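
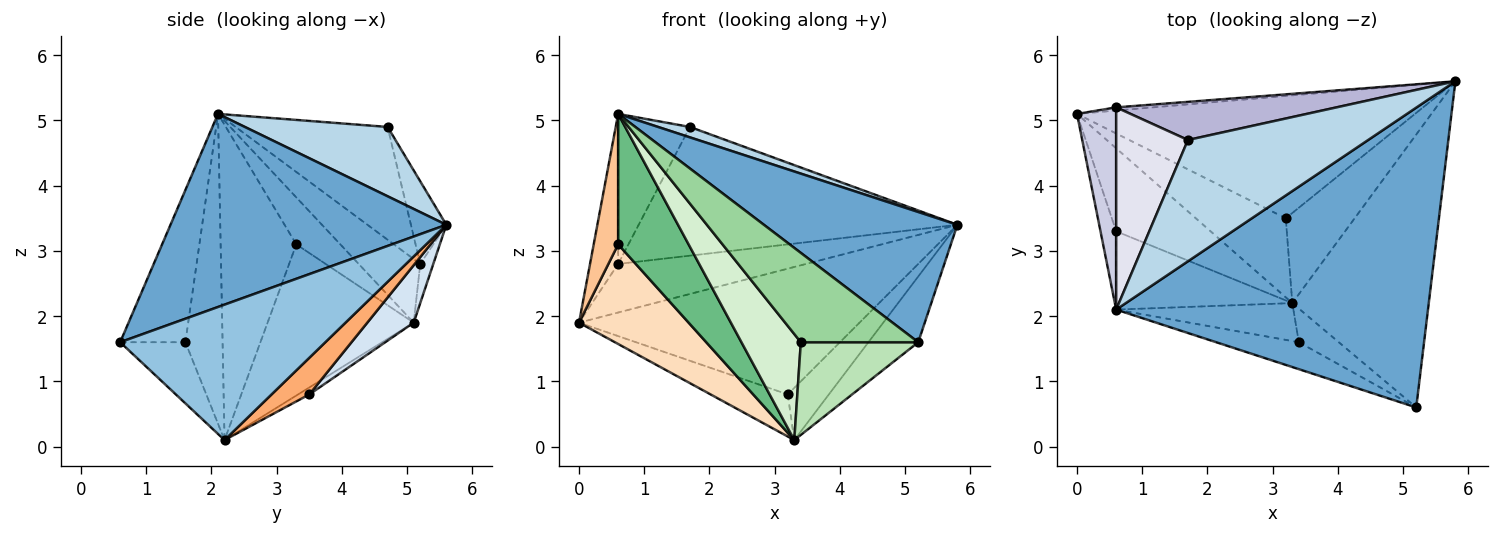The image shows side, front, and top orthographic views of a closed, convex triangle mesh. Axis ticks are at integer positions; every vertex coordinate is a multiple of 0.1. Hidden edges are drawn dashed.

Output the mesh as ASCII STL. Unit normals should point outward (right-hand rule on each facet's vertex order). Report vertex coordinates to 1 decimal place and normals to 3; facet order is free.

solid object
 facet normal 0.494 -0.346 0.798
  outer loop
   vertex 0.6 2.1 5.1
   vertex 5.2 0.6 1.6
   vertex 5.8 5.6 3.4
  endloop
 endfacet
 facet normal 0.694 0.169 -0.700
  outer loop
   vertex 3.3 2.2 0.1
   vertex 5.8 5.6 3.4
   vertex 5.2 0.6 1.6
  endloop
 endfacet
 facet normal 0.358 -0.080 0.930
  outer loop
   vertex 1.7 4.7 4.9
   vertex 0.6 2.1 5.1
   vertex 5.8 5.6 3.4
  endloop
 endfacet
 facet normal 0.118 0.712 -0.693
  outer loop
   vertex 3.2 3.5 0.8
   vertex 0.0 5.1 1.9
   vertex 5.8 5.6 3.4
  endloop
 endfacet
 facet normal -0.068 0.469 -0.881
  outer loop
   vertex 3.2 3.5 0.8
   vertex 3.3 2.2 0.1
   vertex 0.0 5.1 1.9
  endloop
 endfacet
 facet normal 0.418 0.455 -0.786
  outer loop
   vertex 3.2 3.5 0.8
   vertex 5.8 5.6 3.4
   vertex 3.3 2.2 0.1
  endloop
 endfacet
 facet normal -0.839 -0.466 -0.280
  outer loop
   vertex 0.6 3.3 3.1
   vertex 0.6 2.1 5.1
   vertex 0.0 5.1 1.9
  endloop
 endfacet
 facet normal -0.716 -0.537 -0.447
  outer loop
   vertex 0.6 3.3 3.1
   vertex 0.0 5.1 1.9
   vertex 3.3 2.2 0.1
  endloop
 endfacet
 facet normal -0.677 -0.631 -0.378
  outer loop
   vertex 0.6 3.3 3.1
   vertex 3.3 2.2 0.1
   vertex 0.6 2.1 5.1
  endloop
 endfacet
 facet normal -0.470 -0.845 -0.255
  outer loop
   vertex 3.4 1.6 1.6
   vertex 5.2 0.6 1.6
   vertex 0.6 2.1 5.1
  endloop
 endfacet
 facet normal -0.463 -0.833 -0.302
  outer loop
   vertex 3.4 1.6 1.6
   vertex 3.3 2.2 0.1
   vertex 5.2 0.6 1.6
  endloop
 endfacet
 facet normal -0.508 -0.811 -0.291
  outer loop
   vertex 3.4 1.6 1.6
   vertex 0.6 2.1 5.1
   vertex 3.3 2.2 0.1
  endloop
 endfacet
 facet normal -0.069 0.996 -0.065
  outer loop
   vertex 0.6 5.2 2.8
   vertex 5.8 5.6 3.4
   vertex 0.0 5.1 1.9
  endloop
 endfacet
 facet normal -0.106 0.953 0.282
  outer loop
   vertex 0.6 5.2 2.8
   vertex 1.7 4.7 4.9
   vertex 5.8 5.6 3.4
  endloop
 endfacet
 facet normal -0.794 0.363 0.489
  outer loop
   vertex 0.6 5.2 2.8
   vertex 0.0 5.1 1.9
   vertex 0.6 2.1 5.1
  endloop
 endfacet
 facet normal -0.784 0.370 0.499
  outer loop
   vertex 0.6 5.2 2.8
   vertex 0.6 2.1 5.1
   vertex 1.7 4.7 4.9
  endloop
 endfacet
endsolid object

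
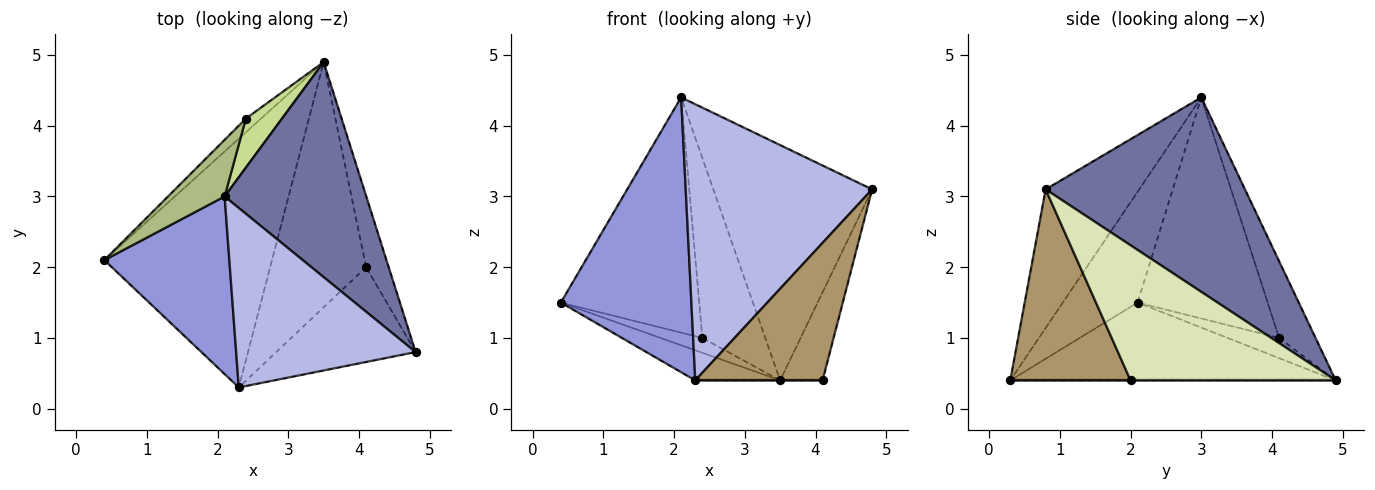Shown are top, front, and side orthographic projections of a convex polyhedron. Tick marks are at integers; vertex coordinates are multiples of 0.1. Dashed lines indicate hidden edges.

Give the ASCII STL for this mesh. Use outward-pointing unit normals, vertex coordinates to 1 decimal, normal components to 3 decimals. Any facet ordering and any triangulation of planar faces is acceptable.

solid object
 facet normal 0.680 0.541 0.495
  outer loop
   vertex 2.1 3.0 4.4
   vertex 4.8 0.8 3.1
   vertex 3.5 4.9 0.4
  endloop
 endfacet
 facet normal -0.419 0.109 -0.902
  outer loop
   vertex 2.3 0.3 0.4
   vertex 0.4 2.1 1.5
   vertex 3.5 4.9 0.4
  endloop
 endfacet
 facet normal -0.434 -0.757 0.489
  outer loop
   vertex 2.3 0.3 0.4
   vertex 2.1 3.0 4.4
   vertex 0.4 2.1 1.5
  endloop
 endfacet
 facet normal -0.388 -0.773 0.502
  outer loop
   vertex 2.3 0.3 0.4
   vertex 4.8 0.8 3.1
   vertex 2.1 3.0 4.4
  endloop
 endfacet
 facet normal -0.671 0.545 -0.503
  outer loop
   vertex 2.4 4.1 1.0
   vertex 3.5 4.9 0.4
   vertex 0.4 2.1 1.5
  endloop
 endfacet
 facet normal -0.675 0.718 0.173
  outer loop
   vertex 2.4 4.1 1.0
   vertex 0.4 2.1 1.5
   vertex 2.1 3.0 4.4
  endloop
 endfacet
 facet normal -0.487 0.842 0.230
  outer loop
   vertex 2.4 4.1 1.0
   vertex 2.1 3.0 4.4
   vertex 3.5 4.9 0.4
  endloop
 endfacet
 facet normal 0.966 0.200 -0.162
  outer loop
   vertex 4.1 2.0 0.4
   vertex 3.5 4.9 0.4
   vertex 4.8 0.8 3.1
  endloop
 endfacet
 facet normal 0.614 -0.650 -0.448
  outer loop
   vertex 4.1 2.0 0.4
   vertex 4.8 0.8 3.1
   vertex 2.3 0.3 0.4
  endloop
 endfacet
 facet normal 0.000 0.000 -1.000
  outer loop
   vertex 4.1 2.0 0.4
   vertex 2.3 0.3 0.4
   vertex 3.5 4.9 0.4
  endloop
 endfacet
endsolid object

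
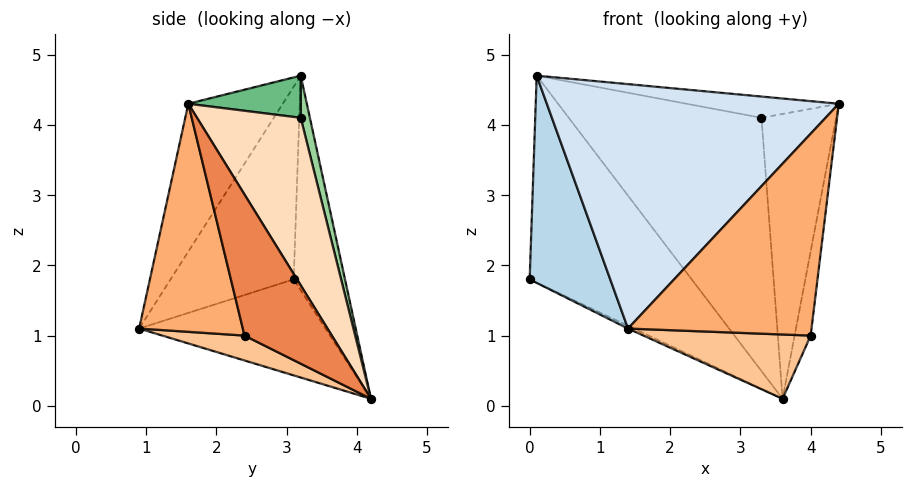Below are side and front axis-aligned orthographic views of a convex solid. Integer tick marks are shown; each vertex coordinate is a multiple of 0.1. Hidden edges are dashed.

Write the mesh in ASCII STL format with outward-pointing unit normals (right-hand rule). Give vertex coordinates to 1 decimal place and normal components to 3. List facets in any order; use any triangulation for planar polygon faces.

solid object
 facet normal -0.430 0.013 -0.903
  outer loop
   vertex 1.4 0.9 1.1
   vertex 0.0 3.1 1.8
   vertex 3.6 4.2 0.1
  endloop
 endfacet
 facet normal -0.302 0.953 -0.022
  outer loop
   vertex 0.1 3.2 4.7
   vertex 3.6 4.2 0.1
   vertex 0.0 3.1 1.8
  endloop
 endfacet
 facet normal -0.836 -0.547 0.048
  outer loop
   vertex 0.1 3.2 4.7
   vertex 0.0 3.1 1.8
   vertex 1.4 0.9 1.1
  endloop
 endfacet
 facet normal -0.276 -0.852 0.445
  outer loop
   vertex 0.1 3.2 4.7
   vertex 1.4 0.9 1.1
   vertex 4.4 1.6 4.3
  endloop
 endfacet
 facet normal 0.981 0.180 -0.075
  outer loop
   vertex 4.0 2.4 1.0
   vertex 3.6 4.2 0.1
   vertex 4.4 1.6 4.3
  endloop
 endfacet
 facet normal 0.475 -0.840 -0.261
  outer loop
   vertex 4.0 2.4 1.0
   vertex 4.4 1.6 4.3
   vertex 1.4 0.9 1.1
  endloop
 endfacet
 facet normal 0.198 -0.403 -0.894
  outer loop
   vertex 4.0 2.4 1.0
   vertex 1.4 0.9 1.1
   vertex 3.6 4.2 0.1
  endloop
 endfacet
 facet normal 0.795 0.572 0.203
  outer loop
   vertex 3.3 3.2 4.1
   vertex 4.4 1.6 4.3
   vertex 3.6 4.2 0.1
  endloop
 endfacet
 facet normal 0.179 0.242 0.954
  outer loop
   vertex 3.3 3.2 4.1
   vertex 0.1 3.2 4.7
   vertex 4.4 1.6 4.3
  endloop
 endfacet
 facet normal 0.046 0.968 0.246
  outer loop
   vertex 3.3 3.2 4.1
   vertex 3.6 4.2 0.1
   vertex 0.1 3.2 4.7
  endloop
 endfacet
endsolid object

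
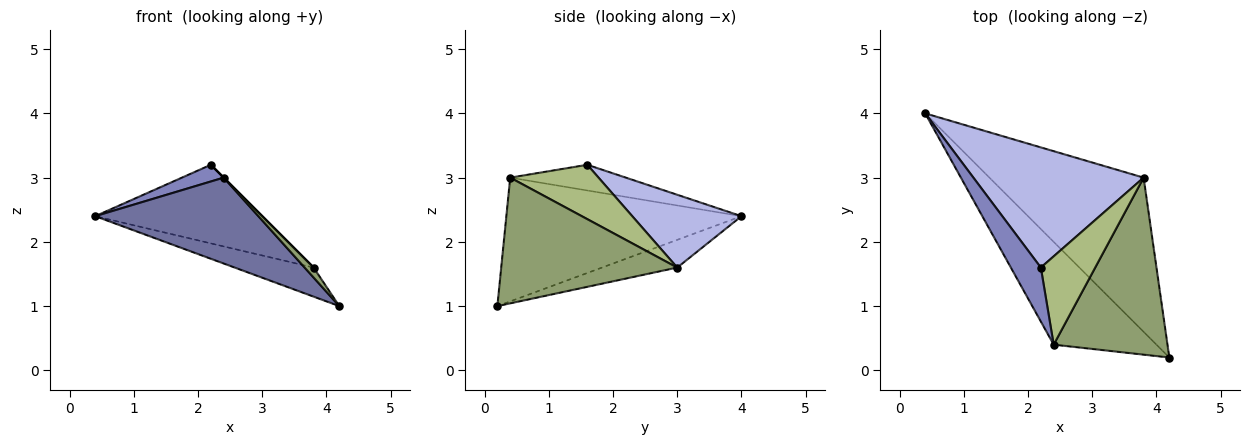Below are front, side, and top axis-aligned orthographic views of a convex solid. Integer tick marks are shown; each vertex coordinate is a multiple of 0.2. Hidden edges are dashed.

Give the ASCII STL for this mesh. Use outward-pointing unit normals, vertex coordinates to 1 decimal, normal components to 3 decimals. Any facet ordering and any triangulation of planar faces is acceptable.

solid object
 facet normal -0.679 -0.471 -0.564
  outer loop
   vertex 2.4 0.4 3.0
   vertex 0.4 4.0 2.4
   vertex 4.2 0.2 1.0
  endloop
 endfacet
 facet normal -0.634 -0.229 0.739
  outer loop
   vertex 2.4 0.4 3.0
   vertex 2.2 1.6 3.2
   vertex 0.4 4.0 2.4
  endloop
 endfacet
 facet normal -0.174 0.183 -0.968
  outer loop
   vertex 3.8 3.0 1.6
   vertex 4.2 0.2 1.0
   vertex 0.4 4.0 2.4
  endloop
 endfacet
 facet normal 0.337 0.515 0.788
  outer loop
   vertex 3.8 3.0 1.6
   vertex 0.4 4.0 2.4
   vertex 2.2 1.6 3.2
  endloop
 endfacet
 facet normal 0.741 -0.038 0.671
  outer loop
   vertex 3.8 3.0 1.6
   vertex 2.4 0.4 3.0
   vertex 4.2 0.2 1.0
  endloop
 endfacet
 facet normal 0.707 0.000 0.707
  outer loop
   vertex 3.8 3.0 1.6
   vertex 2.2 1.6 3.2
   vertex 2.4 0.4 3.0
  endloop
 endfacet
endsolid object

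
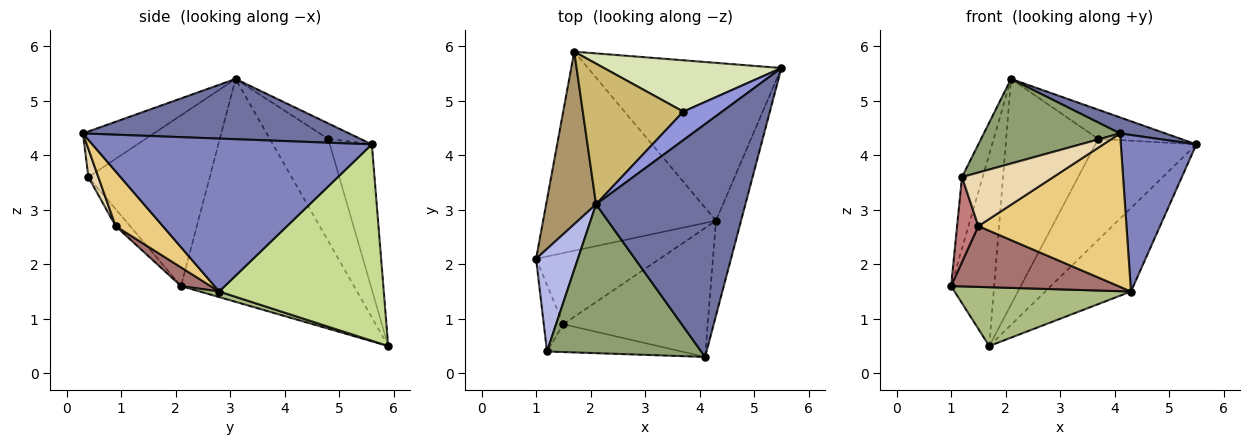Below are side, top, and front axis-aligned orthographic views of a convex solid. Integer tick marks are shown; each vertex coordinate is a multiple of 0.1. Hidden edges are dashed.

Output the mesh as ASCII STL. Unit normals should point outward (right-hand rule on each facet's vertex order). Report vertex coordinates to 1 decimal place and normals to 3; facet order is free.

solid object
 facet normal 0.373 -0.064 0.925
  outer loop
   vertex 2.1 3.1 5.4
   vertex 4.1 0.3 4.4
   vertex 5.5 5.6 4.2
  endloop
 endfacet
 facet normal 0.953 -0.258 -0.156
  outer loop
   vertex 4.3 2.8 1.5
   vertex 5.5 5.6 4.2
   vertex 4.1 0.3 4.4
  endloop
 endfacet
 facet normal -0.269 0.689 0.674
  outer loop
   vertex 3.7 4.8 4.3
   vertex 2.1 3.1 5.4
   vertex 5.5 5.6 4.2
  endloop
 endfacet
 facet normal -0.958 0.163 0.234
  outer loop
   vertex 1.2 0.4 3.6
   vertex 2.1 3.1 5.4
   vertex 1.0 2.1 1.6
  endloop
 endfacet
 facet normal -0.249 -0.478 0.842
  outer loop
   vertex 1.2 0.4 3.6
   vertex 4.1 0.3 4.4
   vertex 2.1 3.1 5.4
  endloop
 endfacet
 facet normal 0.031 -0.283 -0.959
  outer loop
   vertex 1.7 5.9 0.5
   vertex 4.3 2.8 1.5
   vertex 1.0 2.1 1.6
  endloop
 endfacet
 facet normal 0.668 0.348 -0.658
  outer loop
   vertex 1.7 5.9 0.5
   vertex 5.5 5.6 4.2
   vertex 4.3 2.8 1.5
  endloop
 endfacet
 facet normal -0.348 0.836 0.425
  outer loop
   vertex 1.7 5.9 0.5
   vertex 3.7 4.8 4.3
   vertex 5.5 5.6 4.2
  endloop
 endfacet
 facet normal -0.948 0.236 0.212
  outer loop
   vertex 1.7 5.9 0.5
   vertex 1.0 2.1 1.6
   vertex 2.1 3.1 5.4
  endloop
 endfacet
 facet normal -0.474 0.747 0.466
  outer loop
   vertex 1.7 5.9 0.5
   vertex 2.1 3.1 5.4
   vertex 3.7 4.8 4.3
  endloop
 endfacet
 facet normal 0.237 -0.744 -0.625
  outer loop
   vertex 1.5 0.9 2.7
   vertex 4.3 2.8 1.5
   vertex 4.1 0.3 4.4
  endloop
 endfacet
 facet normal 0.096 -0.883 -0.459
  outer loop
   vertex 1.5 0.9 2.7
   vertex 4.1 0.3 4.4
   vertex 1.2 0.4 3.6
  endloop
 endfacet
 facet normal 0.114 -0.645 -0.756
  outer loop
   vertex 1.5 0.9 2.7
   vertex 1.0 2.1 1.6
   vertex 4.3 2.8 1.5
  endloop
 endfacet
 facet normal -0.472 -0.694 -0.543
  outer loop
   vertex 1.5 0.9 2.7
   vertex 1.2 0.4 3.6
   vertex 1.0 2.1 1.6
  endloop
 endfacet
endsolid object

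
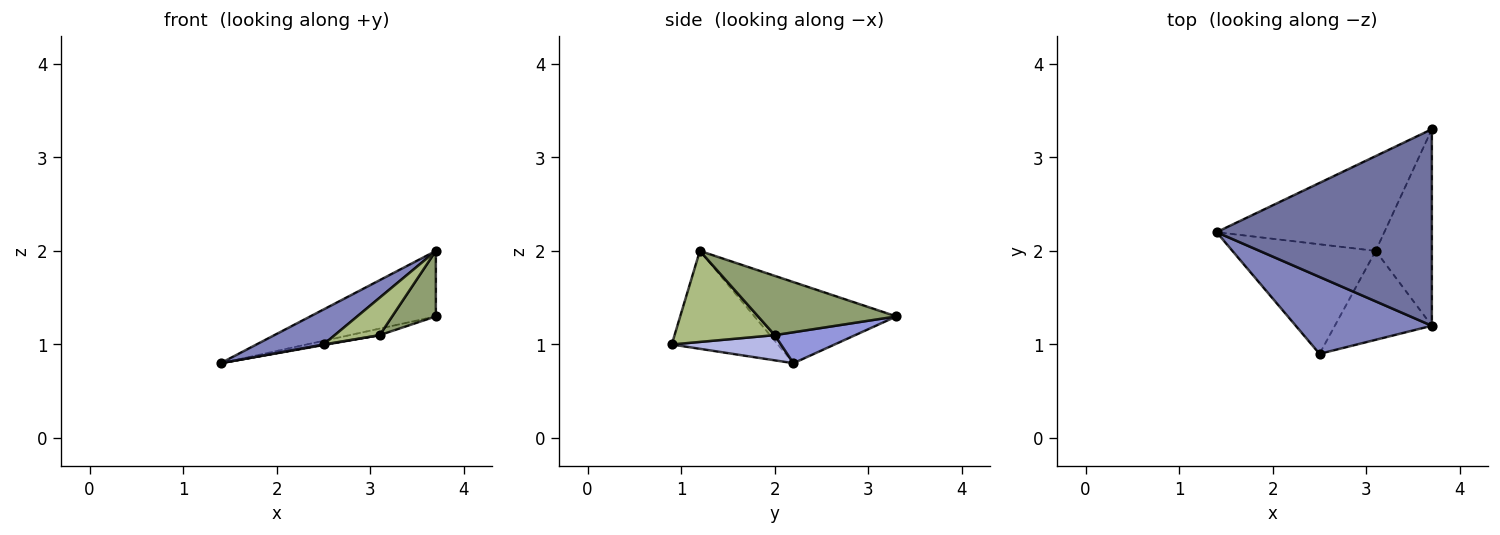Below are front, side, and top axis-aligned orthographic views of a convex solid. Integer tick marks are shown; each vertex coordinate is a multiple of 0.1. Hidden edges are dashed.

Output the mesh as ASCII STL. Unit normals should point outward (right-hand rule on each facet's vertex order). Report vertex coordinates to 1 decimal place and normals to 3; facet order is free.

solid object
 facet normal -0.337 0.298 0.893
  outer loop
   vertex 3.7 3.3 1.3
   vertex 1.4 2.2 0.8
   vertex 3.7 1.2 2.0
  endloop
 endfacet
 facet normal -0.548 -0.346 0.761
  outer loop
   vertex 2.5 0.9 1.0
   vertex 3.7 1.2 2.0
   vertex 1.4 2.2 0.8
  endloop
 endfacet
 facet normal 0.181 0.067 -0.981
  outer loop
   vertex 3.1 2.0 1.1
   vertex 1.4 2.2 0.8
   vertex 3.7 3.3 1.3
  endloop
 endfacet
 facet normal 0.173 -0.005 -0.985
  outer loop
   vertex 3.1 2.0 1.1
   vertex 2.5 0.9 1.0
   vertex 1.4 2.2 0.8
  endloop
 endfacet
 facet normal 0.708 -0.223 -0.670
  outer loop
   vertex 3.1 2.0 1.1
   vertex 3.7 3.3 1.3
   vertex 3.7 1.2 2.0
  endloop
 endfacet
 facet normal 0.654 -0.293 -0.697
  outer loop
   vertex 3.1 2.0 1.1
   vertex 3.7 1.2 2.0
   vertex 2.5 0.9 1.0
  endloop
 endfacet
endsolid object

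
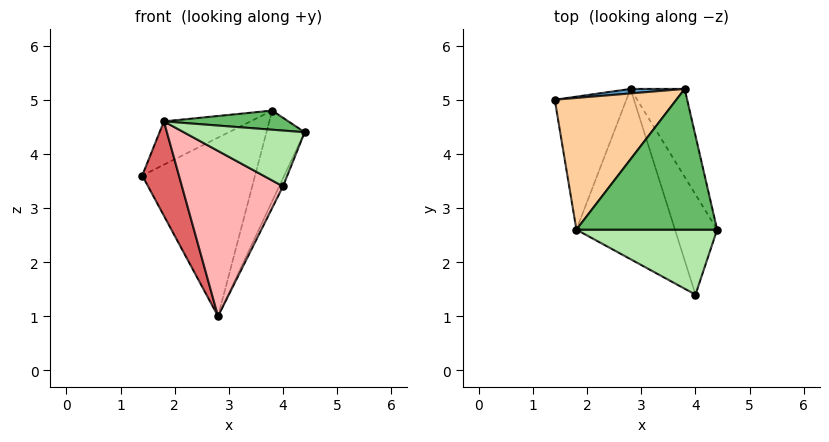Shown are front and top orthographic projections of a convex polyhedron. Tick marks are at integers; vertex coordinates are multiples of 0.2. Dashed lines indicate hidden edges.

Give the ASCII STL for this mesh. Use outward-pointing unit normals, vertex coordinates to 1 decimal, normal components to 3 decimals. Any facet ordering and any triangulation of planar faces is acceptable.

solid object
 facet normal -0.095 0.995 0.025
  outer loop
   vertex 2.8 5.2 1.0
   vertex 1.4 5.0 3.6
   vertex 3.8 5.2 4.8
  endloop
 endfacet
 facet normal 0.935 0.254 -0.246
  outer loop
   vertex 2.8 5.2 1.0
   vertex 3.8 5.2 4.8
   vertex 4.4 2.6 4.4
  endloop
 endfacet
 facet normal 0.914 0.033 -0.405
  outer loop
   vertex 4.0 1.4 3.4
   vertex 2.8 5.2 1.0
   vertex 4.4 2.6 4.4
  endloop
 endfacet
 facet normal -0.448 0.279 0.849
  outer loop
   vertex 1.8 2.6 4.6
   vertex 3.8 5.2 4.8
   vertex 1.4 5.0 3.6
  endloop
 endfacet
 facet normal 0.076 -0.134 0.988
  outer loop
   vertex 1.8 2.6 4.6
   vertex 4.4 2.6 4.4
   vertex 3.8 5.2 4.8
  endloop
 endfacet
 facet normal 0.058 -0.650 0.757
  outer loop
   vertex 1.8 2.6 4.6
   vertex 4.0 1.4 3.4
   vertex 4.4 2.6 4.4
  endloop
 endfacet
 facet normal -0.820 -0.331 -0.467
  outer loop
   vertex 1.8 2.6 4.6
   vertex 1.4 5.0 3.6
   vertex 2.8 5.2 1.0
  endloop
 endfacet
 facet normal -0.611 -0.552 -0.568
  outer loop
   vertex 1.8 2.6 4.6
   vertex 2.8 5.2 1.0
   vertex 4.0 1.4 3.4
  endloop
 endfacet
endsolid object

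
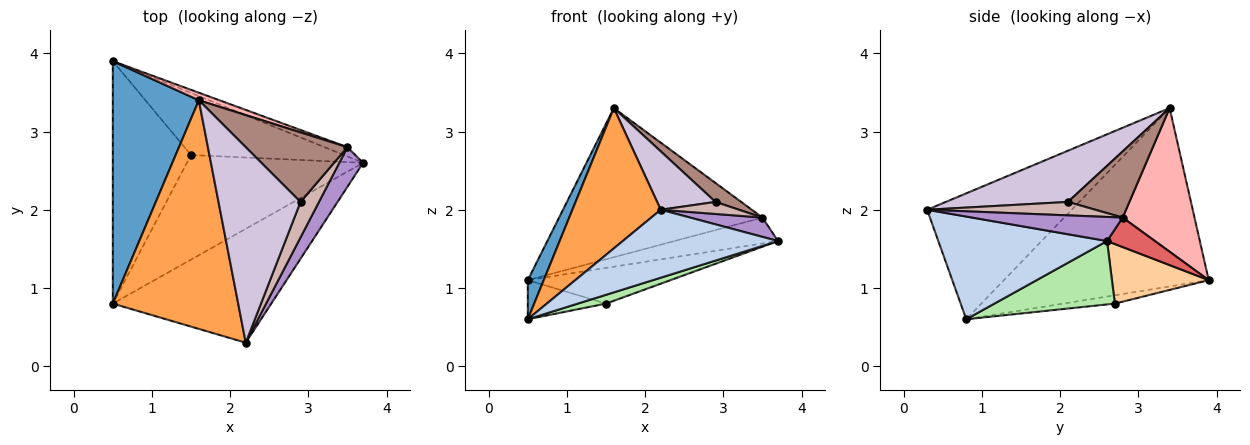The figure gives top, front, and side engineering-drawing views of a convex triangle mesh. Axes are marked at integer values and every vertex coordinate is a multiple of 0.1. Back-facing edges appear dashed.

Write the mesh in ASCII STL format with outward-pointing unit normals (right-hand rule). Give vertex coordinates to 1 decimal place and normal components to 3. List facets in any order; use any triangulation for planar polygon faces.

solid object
 facet normal -0.899 -0.070 0.433
  outer loop
   vertex 1.6 3.4 3.3
   vertex 0.5 3.9 1.1
   vertex 0.5 0.8 0.6
  endloop
 endfacet
 facet normal 0.486 -0.448 -0.750
  outer loop
   vertex 2.2 0.3 2.0
   vertex 0.5 0.8 0.6
   vertex 3.7 2.6 1.6
  endloop
 endfacet
 facet normal -0.650 -0.397 0.648
  outer loop
   vertex 2.2 0.3 2.0
   vertex 1.6 3.4 3.3
   vertex 0.5 0.8 0.6
  endloop
 endfacet
 facet normal 0.320 0.472 -0.821
  outer loop
   vertex 1.5 2.7 0.8
   vertex 0.5 3.9 1.1
   vertex 3.7 2.6 1.6
  endloop
 endfacet
 facet normal -0.105 0.158 -0.982
  outer loop
   vertex 1.5 2.7 0.8
   vertex 0.5 0.8 0.6
   vertex 0.5 3.9 1.1
  endloop
 endfacet
 facet normal 0.338 -0.079 -0.938
  outer loop
   vertex 1.5 2.7 0.8
   vertex 3.7 2.6 1.6
   vertex 0.5 0.8 0.6
  endloop
 endfacet
 facet normal 0.399 0.863 -0.309
  outer loop
   vertex 3.5 2.8 1.9
   vertex 3.7 2.6 1.6
   vertex 0.5 3.9 1.1
  endloop
 endfacet
 facet normal 0.333 0.942 0.048
  outer loop
   vertex 3.5 2.8 1.9
   vertex 0.5 3.9 1.1
   vertex 1.6 3.4 3.3
  endloop
 endfacet
 facet normal 0.673 -0.324 0.665
  outer loop
   vertex 3.5 2.8 1.9
   vertex 2.2 0.3 2.0
   vertex 3.7 2.6 1.6
  endloop
 endfacet
 facet normal 0.514 -0.245 0.822
  outer loop
   vertex 2.9 2.1 2.1
   vertex 1.6 3.4 3.3
   vertex 2.2 0.3 2.0
  endloop
 endfacet
 facet normal 0.532 -0.222 0.817
  outer loop
   vertex 2.9 2.1 2.1
   vertex 3.5 2.8 1.9
   vertex 1.6 3.4 3.3
  endloop
 endfacet
 facet normal 0.568 -0.264 0.779
  outer loop
   vertex 2.9 2.1 2.1
   vertex 2.2 0.3 2.0
   vertex 3.5 2.8 1.9
  endloop
 endfacet
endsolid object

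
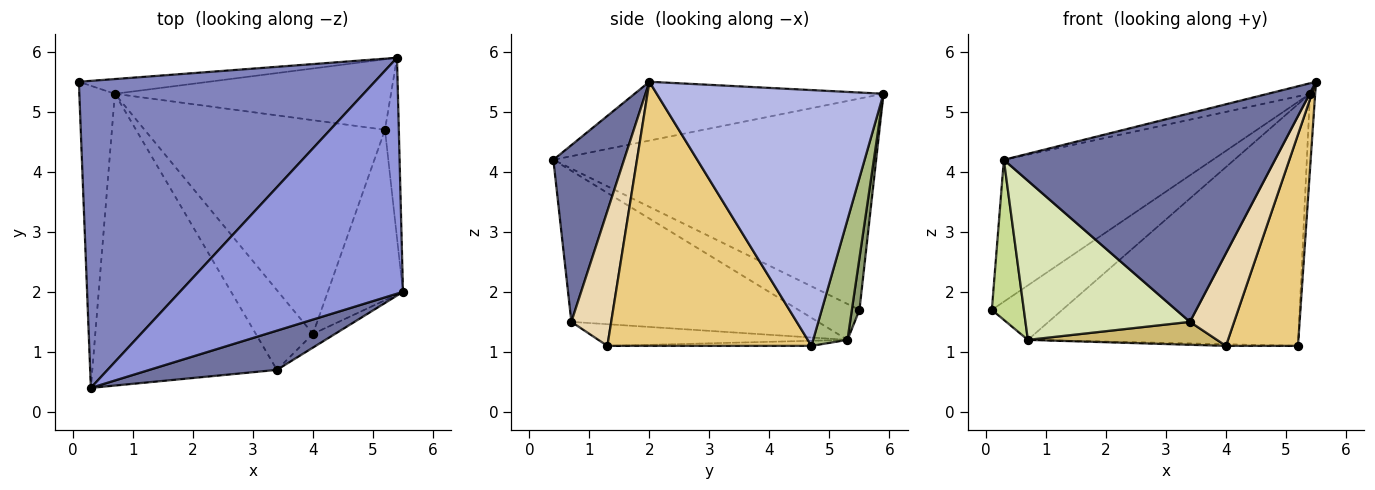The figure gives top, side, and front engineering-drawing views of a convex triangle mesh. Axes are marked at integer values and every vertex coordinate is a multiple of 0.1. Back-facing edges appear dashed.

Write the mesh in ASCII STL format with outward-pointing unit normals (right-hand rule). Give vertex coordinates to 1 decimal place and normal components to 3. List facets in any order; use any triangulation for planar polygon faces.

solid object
 facet normal 0.248 -0.952 0.179
  outer loop
   vertex 3.4 0.7 1.5
   vertex 5.5 2.0 5.5
   vertex 0.3 0.4 4.2
  endloop
 endfacet
 facet normal -0.544 0.352 0.762
  outer loop
   vertex 5.4 5.9 5.3
   vertex 0.1 5.5 1.7
   vertex 0.3 0.4 4.2
  endloop
 endfacet
 facet normal -0.255 0.043 0.966
  outer loop
   vertex 5.4 5.9 5.3
   vertex 0.3 0.4 4.2
   vertex 5.5 2.0 5.5
  endloop
 endfacet
 facet normal 0.998 0.023 -0.054
  outer loop
   vertex 5.4 5.9 5.3
   vertex 5.5 2.0 5.5
   vertex 5.2 4.7 1.1
  endloop
 endfacet
 facet normal 0.104 0.960 -0.259
  outer loop
   vertex 0.7 5.3 1.2
   vertex 0.1 5.5 1.7
   vertex 5.4 5.9 5.3
  endloop
 endfacet
 facet normal 0.121 0.953 -0.278
  outer loop
   vertex 0.7 5.3 1.2
   vertex 5.4 5.9 5.3
   vertex 5.2 4.7 1.1
  endloop
 endfacet
 facet normal -0.666 -0.349 -0.659
  outer loop
   vertex 0.7 5.3 1.2
   vertex 0.3 0.4 4.2
   vertex 0.1 5.5 1.7
  endloop
 endfacet
 facet normal -0.583 -0.389 -0.713
  outer loop
   vertex 0.7 5.3 1.2
   vertex 3.4 0.7 1.5
   vertex 0.3 0.4 4.2
  endloop
 endfacet
 facet normal -0.021 0.007 -1.000
  outer loop
   vertex 4.0 1.3 1.1
   vertex 0.7 5.3 1.2
   vertex 5.2 4.7 1.1
  endloop
 endfacet
 facet normal -0.342 -0.260 -0.903
  outer loop
   vertex 4.0 1.3 1.1
   vertex 3.4 0.7 1.5
   vertex 0.7 5.3 1.2
  endloop
 endfacet
 facet normal 0.911 -0.321 -0.259
  outer loop
   vertex 4.0 1.3 1.1
   vertex 5.2 4.7 1.1
   vertex 5.5 2.0 5.5
  endloop
 endfacet
 facet normal 0.665 -0.738 -0.109
  outer loop
   vertex 4.0 1.3 1.1
   vertex 5.5 2.0 5.5
   vertex 3.4 0.7 1.5
  endloop
 endfacet
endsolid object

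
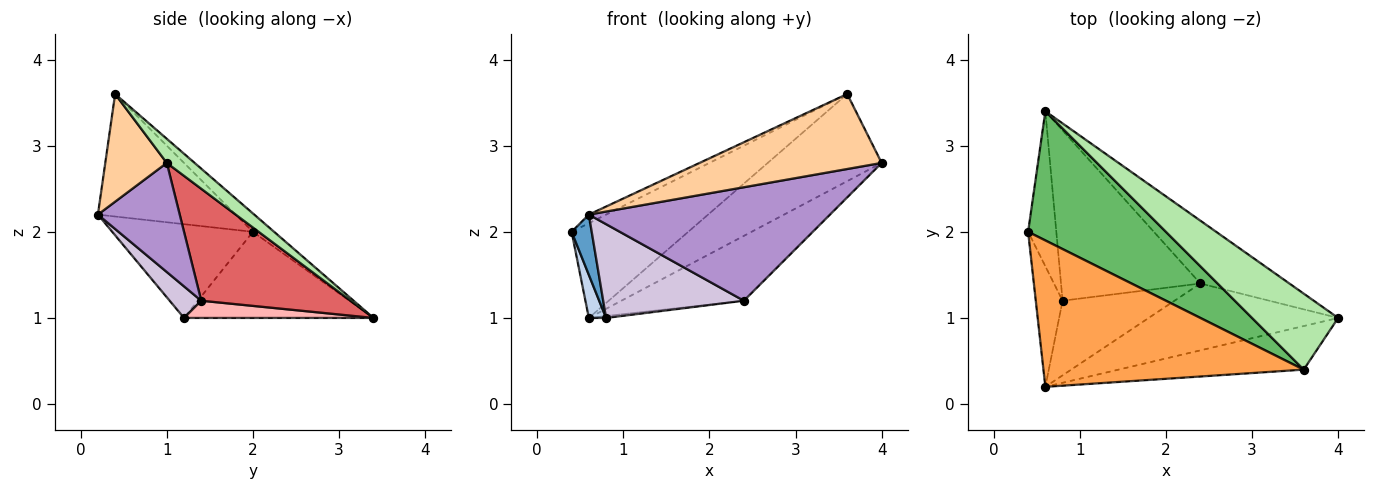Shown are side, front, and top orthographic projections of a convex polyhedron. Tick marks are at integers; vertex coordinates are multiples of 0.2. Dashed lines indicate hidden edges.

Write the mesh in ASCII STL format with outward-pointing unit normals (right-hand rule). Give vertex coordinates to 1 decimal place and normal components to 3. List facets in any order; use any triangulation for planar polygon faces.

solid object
 facet normal -0.953 -0.136 -0.272
  outer loop
   vertex 0.8 1.2 1.0
   vertex 0.6 0.2 2.2
   vertex 0.4 2.0 2.0
  endloop
 endfacet
 facet normal -0.947 -0.086 -0.310
  outer loop
   vertex 0.6 3.4 1.0
   vertex 0.8 1.2 1.0
   vertex 0.4 2.0 2.0
  endloop
 endfacet
 facet normal -0.425 0.053 0.904
  outer loop
   vertex 3.6 0.4 3.6
   vertex 0.4 2.0 2.0
   vertex 0.6 0.2 2.2
  endloop
 endfacet
 facet normal 0.280 -0.830 -0.482
  outer loop
   vertex 3.6 0.4 3.6
   vertex 0.6 0.2 2.2
   vertex 4.0 1.0 2.8
  endloop
 endfacet
 facet normal -0.107 0.588 0.802
  outer loop
   vertex 3.6 0.4 3.6
   vertex 0.6 3.4 1.0
   vertex 0.4 2.0 2.0
  endloop
 endfacet
 facet normal 0.181 0.741 0.646
  outer loop
   vertex 3.6 0.4 3.6
   vertex 4.0 1.0 2.8
   vertex 0.6 3.4 1.0
  endloop
 endfacet
 facet normal 0.659 0.540 -0.524
  outer loop
   vertex 2.4 1.4 1.2
   vertex 0.6 3.4 1.0
   vertex 4.0 1.0 2.8
  endloop
 endfacet
 facet normal 0.123 0.011 -0.992
  outer loop
   vertex 2.4 1.4 1.2
   vertex 0.8 1.2 1.0
   vertex 0.6 3.4 1.0
  endloop
 endfacet
 facet normal 0.281 -0.827 -0.487
  outer loop
   vertex 2.4 1.4 1.2
   vertex 4.0 1.0 2.8
   vertex 0.6 0.2 2.2
  endloop
 endfacet
 facet normal 0.173 -0.771 -0.613
  outer loop
   vertex 2.4 1.4 1.2
   vertex 0.6 0.2 2.2
   vertex 0.8 1.2 1.0
  endloop
 endfacet
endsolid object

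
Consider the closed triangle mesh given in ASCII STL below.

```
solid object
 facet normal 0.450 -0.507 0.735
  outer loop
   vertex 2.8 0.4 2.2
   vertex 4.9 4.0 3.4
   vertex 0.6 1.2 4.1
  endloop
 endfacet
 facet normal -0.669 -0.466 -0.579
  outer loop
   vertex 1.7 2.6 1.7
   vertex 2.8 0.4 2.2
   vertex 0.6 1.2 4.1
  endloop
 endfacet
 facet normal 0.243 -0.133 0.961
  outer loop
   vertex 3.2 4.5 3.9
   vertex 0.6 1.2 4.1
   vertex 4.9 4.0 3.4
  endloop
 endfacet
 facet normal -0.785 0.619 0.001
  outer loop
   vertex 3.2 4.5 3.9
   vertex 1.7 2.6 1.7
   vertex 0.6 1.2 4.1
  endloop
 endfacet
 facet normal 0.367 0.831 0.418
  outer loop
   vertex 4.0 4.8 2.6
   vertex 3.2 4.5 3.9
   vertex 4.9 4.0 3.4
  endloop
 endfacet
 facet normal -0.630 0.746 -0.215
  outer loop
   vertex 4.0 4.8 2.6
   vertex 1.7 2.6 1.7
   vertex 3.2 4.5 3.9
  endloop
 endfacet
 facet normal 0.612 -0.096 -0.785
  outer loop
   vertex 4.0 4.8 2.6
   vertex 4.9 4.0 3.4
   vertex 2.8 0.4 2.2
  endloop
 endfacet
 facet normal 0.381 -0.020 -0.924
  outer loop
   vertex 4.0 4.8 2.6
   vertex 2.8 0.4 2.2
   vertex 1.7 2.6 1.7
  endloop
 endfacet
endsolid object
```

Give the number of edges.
12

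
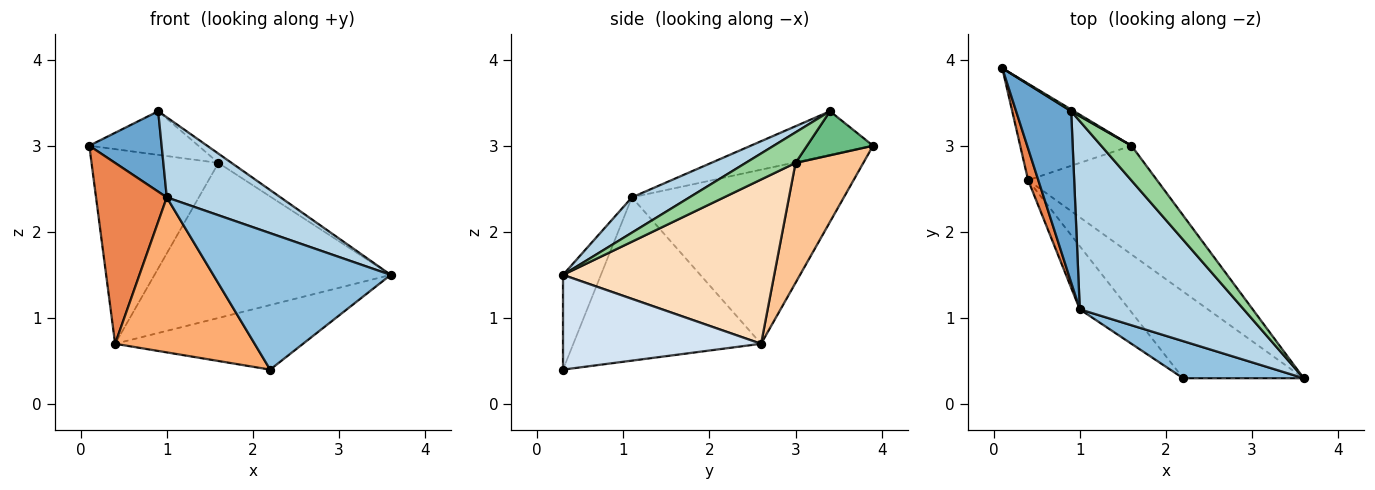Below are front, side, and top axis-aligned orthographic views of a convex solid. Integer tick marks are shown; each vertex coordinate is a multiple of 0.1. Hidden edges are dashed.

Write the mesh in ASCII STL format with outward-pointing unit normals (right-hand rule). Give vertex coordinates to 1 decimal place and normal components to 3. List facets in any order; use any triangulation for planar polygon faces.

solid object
 facet normal -0.583 -0.345 0.735
  outer loop
   vertex 1.0 1.1 2.4
   vertex 0.9 3.4 3.4
   vertex 0.1 3.9 3.0
  endloop
 endfacet
 facet normal -0.202 -0.945 0.257
  outer loop
   vertex 1.0 1.1 2.4
   vertex 2.2 0.3 0.4
   vertex 3.6 0.3 1.5
  endloop
 endfacet
 facet normal 0.194 -0.384 0.903
  outer loop
   vertex 1.0 1.1 2.4
   vertex 3.6 0.3 1.5
   vertex 0.9 3.4 3.4
  endloop
 endfacet
 facet normal 0.533 0.506 -0.678
  outer loop
   vertex 0.4 2.6 0.7
   vertex 3.6 0.3 1.5
   vertex 2.2 0.3 0.4
  endloop
 endfacet
 facet normal -0.947 -0.316 0.055
  outer loop
   vertex 0.4 2.6 0.7
   vertex 1.0 1.1 2.4
   vertex 0.1 3.9 3.0
  endloop
 endfacet
 facet normal -0.780 -0.580 -0.236
  outer loop
   vertex 0.4 2.6 0.7
   vertex 2.2 0.3 0.4
   vertex 1.0 1.1 2.4
  endloop
 endfacet
 facet normal 0.432 0.808 -0.401
  outer loop
   vertex 1.6 3.0 2.8
   vertex 0.4 2.6 0.7
   vertex 0.1 3.9 3.0
  endloop
 endfacet
 facet normal 0.591 0.661 -0.463
  outer loop
   vertex 1.6 3.0 2.8
   vertex 3.6 0.3 1.5
   vertex 0.4 2.6 0.7
  endloop
 endfacet
 facet normal 0.518 0.855 0.034
  outer loop
   vertex 1.6 3.0 2.8
   vertex 0.1 3.9 3.0
   vertex 0.9 3.4 3.4
  endloop
 endfacet
 facet normal 0.698 0.184 0.692
  outer loop
   vertex 1.6 3.0 2.8
   vertex 0.9 3.4 3.4
   vertex 3.6 0.3 1.5
  endloop
 endfacet
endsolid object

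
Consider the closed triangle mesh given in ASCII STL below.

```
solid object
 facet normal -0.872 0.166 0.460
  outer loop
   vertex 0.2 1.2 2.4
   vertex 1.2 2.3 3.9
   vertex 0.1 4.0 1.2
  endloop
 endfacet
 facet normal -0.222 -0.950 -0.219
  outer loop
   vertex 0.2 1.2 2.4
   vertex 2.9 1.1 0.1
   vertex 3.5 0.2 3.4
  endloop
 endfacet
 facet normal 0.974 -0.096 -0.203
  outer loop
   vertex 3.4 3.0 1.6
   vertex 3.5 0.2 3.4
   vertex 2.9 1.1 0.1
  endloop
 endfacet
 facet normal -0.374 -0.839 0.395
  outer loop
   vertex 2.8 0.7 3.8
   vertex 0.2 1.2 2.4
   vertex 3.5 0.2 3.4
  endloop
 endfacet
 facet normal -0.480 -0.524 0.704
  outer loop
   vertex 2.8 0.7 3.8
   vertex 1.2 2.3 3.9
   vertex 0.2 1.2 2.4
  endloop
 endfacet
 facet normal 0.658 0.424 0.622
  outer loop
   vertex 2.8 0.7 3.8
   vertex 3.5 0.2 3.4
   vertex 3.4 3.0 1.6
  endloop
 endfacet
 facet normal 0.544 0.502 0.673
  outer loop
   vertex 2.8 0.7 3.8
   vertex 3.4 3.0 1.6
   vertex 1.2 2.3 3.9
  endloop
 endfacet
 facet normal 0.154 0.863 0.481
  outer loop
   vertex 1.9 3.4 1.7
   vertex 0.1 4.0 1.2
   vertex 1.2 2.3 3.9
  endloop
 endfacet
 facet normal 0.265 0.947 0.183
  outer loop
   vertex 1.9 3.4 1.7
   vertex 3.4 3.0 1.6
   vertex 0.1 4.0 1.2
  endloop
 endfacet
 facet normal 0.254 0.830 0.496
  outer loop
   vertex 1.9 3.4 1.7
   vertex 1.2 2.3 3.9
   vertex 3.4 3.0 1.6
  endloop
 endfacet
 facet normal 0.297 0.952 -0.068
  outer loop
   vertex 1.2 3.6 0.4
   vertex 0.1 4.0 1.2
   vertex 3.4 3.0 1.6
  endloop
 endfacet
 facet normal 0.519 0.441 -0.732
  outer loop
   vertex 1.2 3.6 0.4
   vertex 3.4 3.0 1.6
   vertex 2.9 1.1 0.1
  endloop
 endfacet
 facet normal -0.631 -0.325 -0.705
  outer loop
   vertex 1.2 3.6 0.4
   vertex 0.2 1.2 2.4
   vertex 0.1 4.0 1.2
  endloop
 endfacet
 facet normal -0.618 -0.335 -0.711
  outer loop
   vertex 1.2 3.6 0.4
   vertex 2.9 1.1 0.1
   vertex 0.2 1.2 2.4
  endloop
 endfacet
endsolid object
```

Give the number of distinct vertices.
9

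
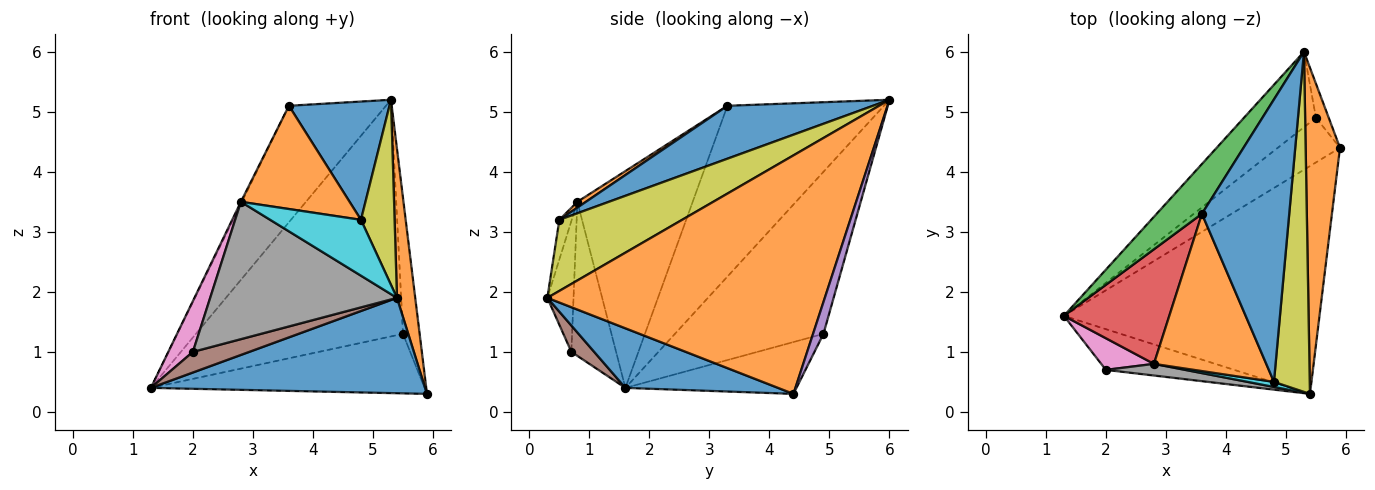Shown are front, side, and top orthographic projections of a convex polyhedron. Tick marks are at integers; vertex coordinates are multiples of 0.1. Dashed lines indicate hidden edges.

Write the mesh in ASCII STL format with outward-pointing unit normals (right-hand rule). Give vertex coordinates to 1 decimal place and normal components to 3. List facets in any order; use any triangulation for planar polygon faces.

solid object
 facet normal 0.210 -0.378 -0.902
  outer loop
   vertex 5.4 0.3 1.9
   vertex 1.3 1.6 0.4
   vertex 5.9 4.4 0.3
  endloop
 endfacet
 facet normal 0.988 -0.065 0.142
  outer loop
   vertex 5.3 6.0 5.2
   vertex 5.4 0.3 1.9
   vertex 5.9 4.4 0.3
  endloop
 endfacet
 facet normal -0.447 0.716 -0.537
  outer loop
   vertex 5.5 4.9 1.3
   vertex 5.9 4.4 0.3
   vertex 1.3 1.6 0.4
  endloop
 endfacet
 facet normal -0.564 0.787 -0.251
  outer loop
   vertex 5.5 4.9 1.3
   vertex 1.3 1.6 0.4
   vertex 5.3 6.0 5.2
  endloop
 endfacet
 facet normal 0.518 0.830 -0.207
  outer loop
   vertex 5.5 4.9 1.3
   vertex 5.3 6.0 5.2
   vertex 5.9 4.4 0.3
  endloop
 endfacet
 facet normal 0.180 -0.445 -0.877
  outer loop
   vertex 2.0 0.7 1.0
   vertex 1.3 1.6 0.4
   vertex 5.4 0.3 1.9
  endloop
 endfacet
 facet normal -0.839 -0.461 0.287
  outer loop
   vertex 2.0 0.7 1.0
   vertex 2.8 0.8 3.5
   vertex 1.3 1.6 0.4
  endloop
 endfacet
 facet normal -0.138 -0.987 0.084
  outer loop
   vertex 2.0 0.7 1.0
   vertex 5.4 0.3 1.9
   vertex 2.8 0.8 3.5
  endloop
 endfacet
 facet normal 0.867 -0.238 0.437
  outer loop
   vertex 4.8 0.5 3.2
   vertex 5.4 0.3 1.9
   vertex 5.3 6.0 5.2
  endloop
 endfacet
 facet normal -0.135 -0.987 0.090
  outer loop
   vertex 4.8 0.5 3.2
   vertex 2.8 0.8 3.5
   vertex 5.4 0.3 1.9
  endloop
 endfacet
 facet normal 0.488 -0.337 0.805
  outer loop
   vertex 3.6 3.3 5.1
   vertex 4.8 0.5 3.2
   vertex 5.3 6.0 5.2
  endloop
 endfacet
 facet normal 0.043 -0.548 0.835
  outer loop
   vertex 3.6 3.3 5.1
   vertex 2.8 0.8 3.5
   vertex 4.8 0.5 3.2
  endloop
 endfacet
 facet normal -0.829 0.514 0.220
  outer loop
   vertex 3.6 3.3 5.1
   vertex 5.3 6.0 5.2
   vertex 1.3 1.6 0.4
  endloop
 endfacet
 facet normal -0.899 0.008 0.437
  outer loop
   vertex 3.6 3.3 5.1
   vertex 1.3 1.6 0.4
   vertex 2.8 0.8 3.5
  endloop
 endfacet
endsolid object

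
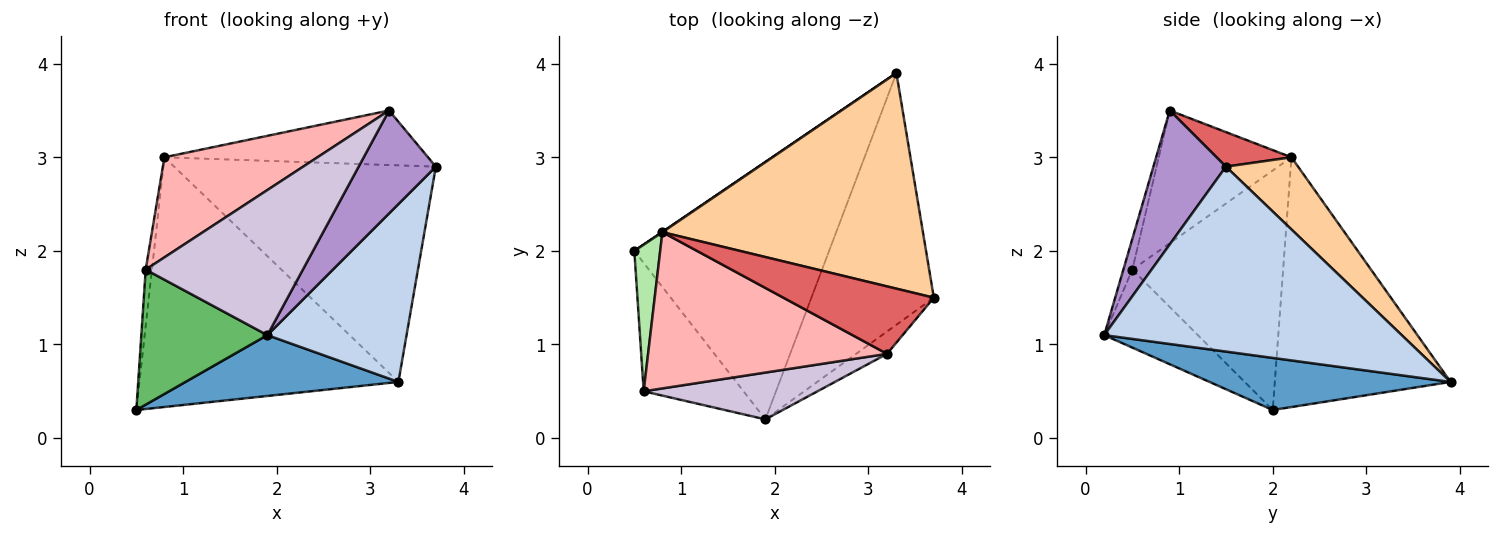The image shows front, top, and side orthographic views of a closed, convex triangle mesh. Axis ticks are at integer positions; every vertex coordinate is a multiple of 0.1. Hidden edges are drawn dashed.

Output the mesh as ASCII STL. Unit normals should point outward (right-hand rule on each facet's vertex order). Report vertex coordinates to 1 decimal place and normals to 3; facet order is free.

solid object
 facet normal 0.252 -0.223 -0.942
  outer loop
   vertex 1.9 0.2 1.1
   vertex 0.5 2.0 0.3
   vertex 3.3 3.9 0.6
  endloop
 endfacet
 facet normal 0.777 -0.363 -0.514
  outer loop
   vertex 1.9 0.2 1.1
   vertex 3.3 3.9 0.6
   vertex 3.7 1.5 2.9
  endloop
 endfacet
 facet normal -0.562 0.827 0.001
  outer loop
   vertex 0.8 2.2 3.0
   vertex 3.3 3.9 0.6
   vertex 0.5 2.0 0.3
  endloop
 endfacet
 facet normal 0.192 0.696 0.692
  outer loop
   vertex 0.8 2.2 3.0
   vertex 3.7 1.5 2.9
   vertex 3.3 3.9 0.6
  endloop
 endfacet
 facet normal -0.474 -0.638 -0.607
  outer loop
   vertex 0.6 0.5 1.8
   vertex 0.5 2.0 0.3
   vertex 1.9 0.2 1.1
  endloop
 endfacet
 facet normal -0.993 0.041 0.107
  outer loop
   vertex 0.6 0.5 1.8
   vertex 0.8 2.2 3.0
   vertex 0.5 2.0 0.3
  endloop
 endfacet
 facet normal 0.176 0.619 0.765
  outer loop
   vertex 3.2 0.9 3.5
   vertex 3.7 1.5 2.9
   vertex 0.8 2.2 3.0
  endloop
 endfacet
 facet normal -0.424 -0.489 0.763
  outer loop
   vertex 3.2 0.9 3.5
   vertex 0.8 2.2 3.0
   vertex 0.6 0.5 1.8
  endloop
 endfacet
 facet normal 0.676 -0.720 -0.156
  outer loop
   vertex 3.2 0.9 3.5
   vertex 1.9 0.2 1.1
   vertex 3.7 1.5 2.9
  endloop
 endfacet
 facet normal -0.054 -0.950 0.307
  outer loop
   vertex 3.2 0.9 3.5
   vertex 0.6 0.5 1.8
   vertex 1.9 0.2 1.1
  endloop
 endfacet
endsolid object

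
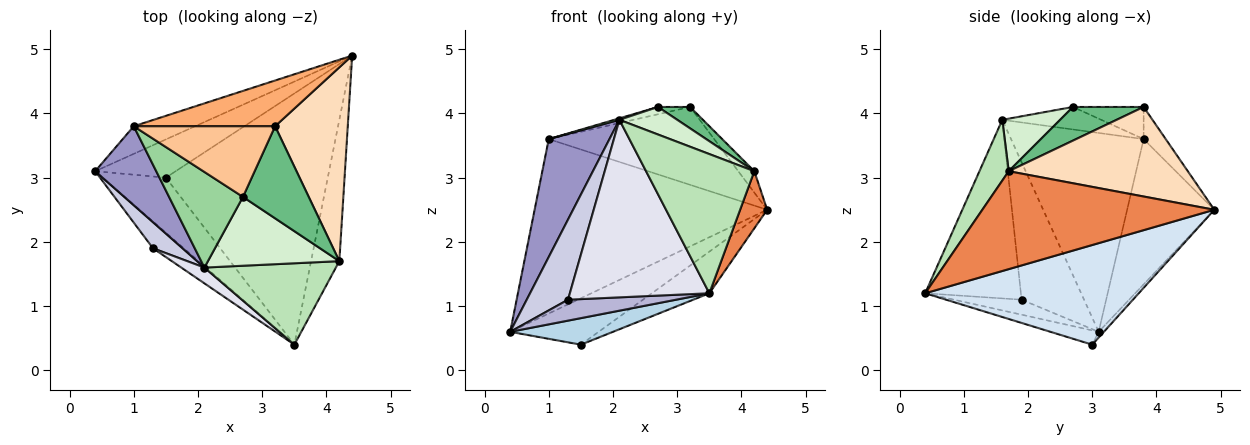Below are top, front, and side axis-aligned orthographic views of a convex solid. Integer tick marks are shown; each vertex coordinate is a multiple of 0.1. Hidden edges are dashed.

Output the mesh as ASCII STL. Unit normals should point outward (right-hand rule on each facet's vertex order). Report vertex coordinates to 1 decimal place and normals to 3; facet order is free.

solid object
 facet normal -0.347 0.926 -0.147
  outer loop
   vertex 1.0 3.8 3.6
   vertex 4.4 4.9 2.5
   vertex 0.4 3.1 0.6
  endloop
 endfacet
 facet normal -0.045 0.771 -0.635
  outer loop
   vertex 1.5 3.0 0.4
   vertex 0.4 3.1 0.6
   vertex 4.4 4.9 2.5
  endloop
 endfacet
 facet normal -0.199 -0.425 -0.883
  outer loop
   vertex 1.5 3.0 0.4
   vertex 3.5 0.4 1.2
   vertex 0.4 3.1 0.6
  endloop
 endfacet
 facet normal 0.519 0.140 -0.843
  outer loop
   vertex 1.5 3.0 0.4
   vertex 4.4 4.9 2.5
   vertex 3.5 0.4 1.2
  endloop
 endfacet
 facet normal 0.955 -0.111 -0.276
  outer loop
   vertex 4.2 1.7 3.1
   vertex 3.5 0.4 1.2
   vertex 4.4 4.9 2.5
  endloop
 endfacet
 facet normal -0.114 0.857 0.503
  outer loop
   vertex 3.2 3.8 4.1
   vertex 4.4 4.9 2.5
   vertex 1.0 3.8 3.6
  endloop
 endfacet
 facet normal -0.221 0.100 0.970
  outer loop
   vertex 3.2 3.8 4.1
   vertex 1.0 3.8 3.6
   vertex 2.7 2.7 4.1
  endloop
 endfacet
 facet normal 0.775 0.069 0.629
  outer loop
   vertex 3.2 3.8 4.1
   vertex 4.2 1.7 3.1
   vertex 4.4 4.9 2.5
  endloop
 endfacet
 facet normal 0.446 -0.203 0.872
  outer loop
   vertex 3.2 3.8 4.1
   vertex 2.7 2.7 4.1
   vertex 4.2 1.7 3.1
  endloop
 endfacet
 facet normal -0.291 -0.015 0.957
  outer loop
   vertex 2.1 1.6 3.9
   vertex 2.7 2.7 4.1
   vertex 1.0 3.8 3.6
  endloop
 endfacet
 facet normal 0.227 -0.841 0.491
  outer loop
   vertex 2.1 1.6 3.9
   vertex 3.5 0.4 1.2
   vertex 4.2 1.7 3.1
  endloop
 endfacet
 facet normal 0.348 -0.348 0.870
  outer loop
   vertex 2.1 1.6 3.9
   vertex 4.2 1.7 3.1
   vertex 2.7 2.7 4.1
  endloop
 endfacet
 facet normal -0.876 -0.401 0.269
  outer loop
   vertex 2.1 1.6 3.9
   vertex 1.0 3.8 3.6
   vertex 0.4 3.1 0.6
  endloop
 endfacet
 facet normal -0.359 -0.575 -0.735
  outer loop
   vertex 1.3 1.9 1.1
   vertex 0.4 3.1 0.6
   vertex 3.5 0.4 1.2
  endloop
 endfacet
 facet normal -0.821 -0.542 0.177
  outer loop
   vertex 1.3 1.9 1.1
   vertex 2.1 1.6 3.9
   vertex 0.4 3.1 0.6
  endloop
 endfacet
 facet normal -0.564 -0.822 0.073
  outer loop
   vertex 1.3 1.9 1.1
   vertex 3.5 0.4 1.2
   vertex 2.1 1.6 3.9
  endloop
 endfacet
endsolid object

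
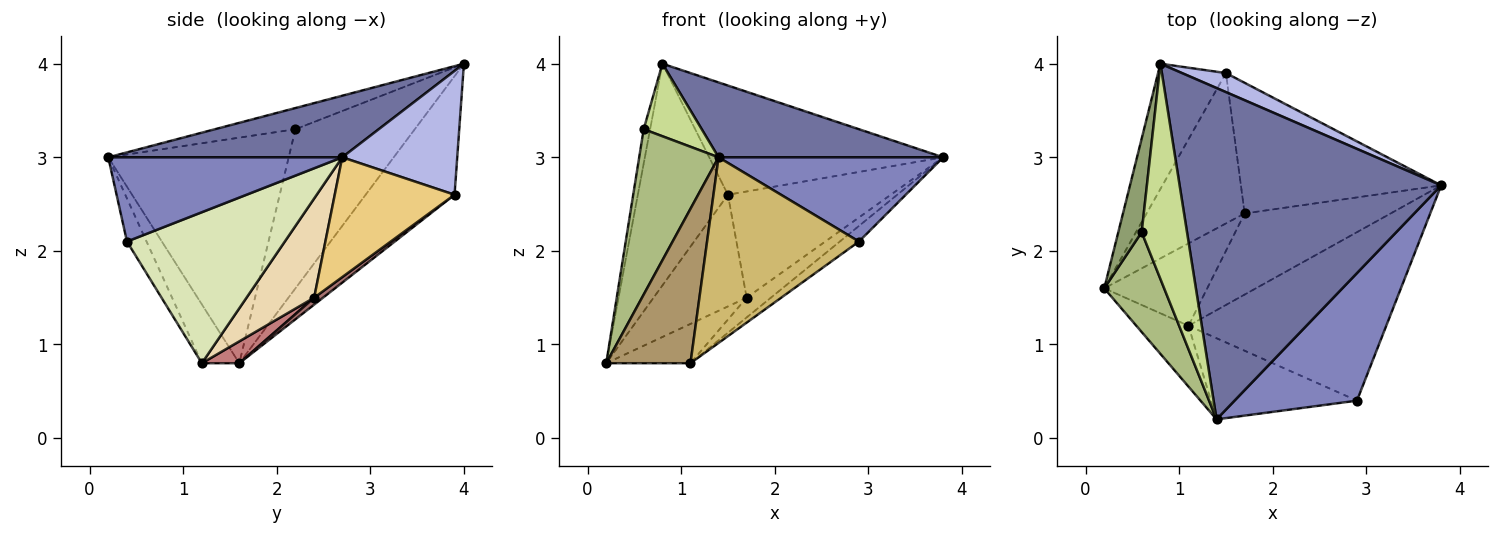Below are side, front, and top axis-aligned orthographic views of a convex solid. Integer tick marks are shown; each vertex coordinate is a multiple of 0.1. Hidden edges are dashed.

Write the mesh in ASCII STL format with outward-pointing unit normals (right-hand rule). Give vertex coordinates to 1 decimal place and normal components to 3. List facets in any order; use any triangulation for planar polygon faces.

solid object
 facet normal 0.224 -0.215 0.951
  outer loop
   vertex 1.4 0.2 3.0
   vertex 3.8 2.7 3.0
   vertex 0.8 4.0 4.0
  endloop
 endfacet
 facet normal 0.498 -0.478 0.724
  outer loop
   vertex 2.9 0.4 2.1
   vertex 3.8 2.7 3.0
   vertex 1.4 0.2 3.0
  endloop
 endfacet
 facet normal -0.652 0.660 -0.373
  outer loop
   vertex 1.5 3.9 2.6
   vertex 0.2 1.6 0.8
   vertex 0.8 4.0 4.0
  endloop
 endfacet
 facet normal 0.436 0.887 0.155
  outer loop
   vertex 1.5 3.9 2.6
   vertex 0.8 4.0 4.0
   vertex 3.8 2.7 3.0
  endloop
 endfacet
 facet normal -0.988 0.053 0.145
  outer loop
   vertex 0.6 2.2 3.3
   vertex 0.8 4.0 4.0
   vertex 0.2 1.6 0.8
  endloop
 endfacet
 facet normal -0.889 -0.391 0.236
  outer loop
   vertex 0.6 2.2 3.3
   vertex 0.2 1.6 0.8
   vertex 1.4 0.2 3.0
  endloop
 endfacet
 facet normal -0.405 -0.292 0.866
  outer loop
   vertex 0.6 2.2 3.3
   vertex 1.4 0.2 3.0
   vertex 0.8 4.0 4.0
  endloop
 endfacet
 facet normal 0.605 0.073 -0.793
  outer loop
   vertex 1.1 1.2 0.8
   vertex 3.8 2.7 3.0
   vertex 2.9 0.4 2.1
  endloop
 endfacet
 facet normal -0.382 -0.860 -0.339
  outer loop
   vertex 1.1 1.2 0.8
   vertex 1.4 0.2 3.0
   vertex 0.2 1.6 0.8
  endloop
 endfacet
 facet normal -0.117 -0.910 -0.398
  outer loop
   vertex 1.1 1.2 0.8
   vertex 2.9 0.4 2.1
   vertex 1.4 0.2 3.0
  endloop
 endfacet
 facet normal 0.421 0.572 -0.704
  outer loop
   vertex 1.7 2.4 1.5
   vertex 1.5 3.9 2.6
   vertex 3.8 2.7 3.0
  endloop
 endfacet
 facet normal 0.551 0.198 -0.811
  outer loop
   vertex 1.7 2.4 1.5
   vertex 3.8 2.7 3.0
   vertex 1.1 1.2 0.8
  endloop
 endfacet
 facet normal 0.057 0.595 -0.802
  outer loop
   vertex 1.7 2.4 1.5
   vertex 0.2 1.6 0.8
   vertex 1.5 3.9 2.6
  endloop
 endfacet
 facet normal 0.188 0.423 -0.886
  outer loop
   vertex 1.7 2.4 1.5
   vertex 1.1 1.2 0.8
   vertex 0.2 1.6 0.8
  endloop
 endfacet
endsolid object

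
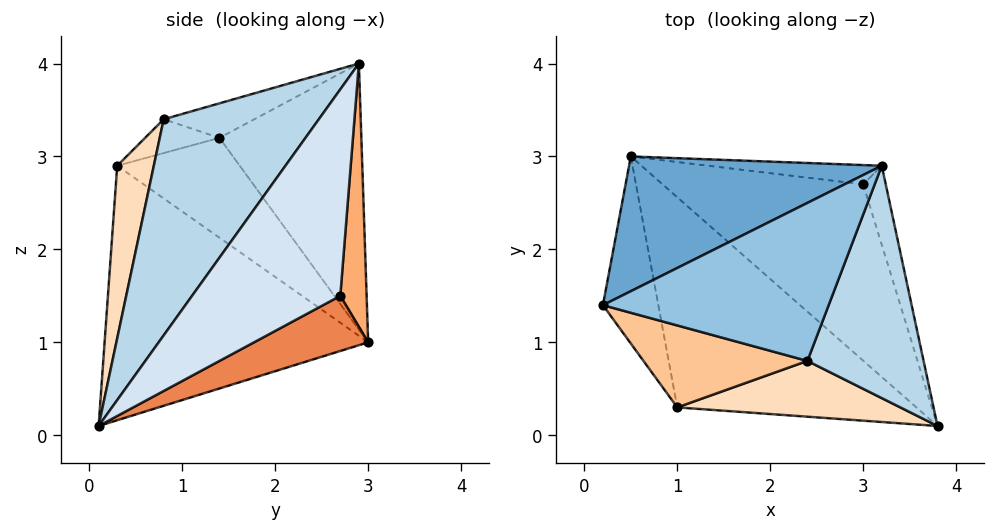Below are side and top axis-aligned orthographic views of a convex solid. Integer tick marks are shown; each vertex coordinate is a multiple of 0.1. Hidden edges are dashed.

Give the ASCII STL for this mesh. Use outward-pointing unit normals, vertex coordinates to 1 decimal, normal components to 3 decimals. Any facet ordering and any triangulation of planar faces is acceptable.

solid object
 facet normal -0.492 0.735 0.467
  outer loop
   vertex 0.5 3.0 1.0
   vertex 0.2 1.4 3.2
   vertex 3.2 2.9 4.0
  endloop
 endfacet
 facet normal -0.148 -0.219 0.964
  outer loop
   vertex 2.4 0.8 3.4
   vertex 3.2 2.9 4.0
   vertex 0.2 1.4 3.2
  endloop
 endfacet
 facet normal 0.797 -0.426 0.428
  outer loop
   vertex 2.4 0.8 3.4
   vertex 3.8 0.1 0.1
   vertex 3.2 2.9 4.0
  endloop
 endfacet
 facet normal 0.934 0.342 -0.102
  outer loop
   vertex 3.0 2.7 1.5
   vertex 3.2 2.9 4.0
   vertex 3.8 0.1 0.1
  endloop
 endfacet
 facet normal 0.227 0.515 -0.827
  outer loop
   vertex 3.0 2.7 1.5
   vertex 3.8 0.1 0.1
   vertex 0.5 3.0 1.0
  endloop
 endfacet
 facet normal 0.136 0.987 -0.090
  outer loop
   vertex 3.0 2.7 1.5
   vertex 0.5 3.0 1.0
   vertex 3.2 2.9 4.0
  endloop
 endfacet
 facet normal -0.187 -0.382 0.905
  outer loop
   vertex 1.0 0.3 2.9
   vertex 2.4 0.8 3.4
   vertex 0.2 1.4 3.2
  endloop
 endfacet
 facet normal 0.227 -0.929 0.293
  outer loop
   vertex 1.0 0.3 2.9
   vertex 3.8 0.1 0.1
   vertex 2.4 0.8 3.4
  endloop
 endfacet
 facet normal -0.781 -0.450 -0.434
  outer loop
   vertex 1.0 0.3 2.9
   vertex 0.2 1.4 3.2
   vertex 0.5 3.0 1.0
  endloop
 endfacet
 facet normal -0.620 -0.525 -0.583
  outer loop
   vertex 1.0 0.3 2.9
   vertex 0.5 3.0 1.0
   vertex 3.8 0.1 0.1
  endloop
 endfacet
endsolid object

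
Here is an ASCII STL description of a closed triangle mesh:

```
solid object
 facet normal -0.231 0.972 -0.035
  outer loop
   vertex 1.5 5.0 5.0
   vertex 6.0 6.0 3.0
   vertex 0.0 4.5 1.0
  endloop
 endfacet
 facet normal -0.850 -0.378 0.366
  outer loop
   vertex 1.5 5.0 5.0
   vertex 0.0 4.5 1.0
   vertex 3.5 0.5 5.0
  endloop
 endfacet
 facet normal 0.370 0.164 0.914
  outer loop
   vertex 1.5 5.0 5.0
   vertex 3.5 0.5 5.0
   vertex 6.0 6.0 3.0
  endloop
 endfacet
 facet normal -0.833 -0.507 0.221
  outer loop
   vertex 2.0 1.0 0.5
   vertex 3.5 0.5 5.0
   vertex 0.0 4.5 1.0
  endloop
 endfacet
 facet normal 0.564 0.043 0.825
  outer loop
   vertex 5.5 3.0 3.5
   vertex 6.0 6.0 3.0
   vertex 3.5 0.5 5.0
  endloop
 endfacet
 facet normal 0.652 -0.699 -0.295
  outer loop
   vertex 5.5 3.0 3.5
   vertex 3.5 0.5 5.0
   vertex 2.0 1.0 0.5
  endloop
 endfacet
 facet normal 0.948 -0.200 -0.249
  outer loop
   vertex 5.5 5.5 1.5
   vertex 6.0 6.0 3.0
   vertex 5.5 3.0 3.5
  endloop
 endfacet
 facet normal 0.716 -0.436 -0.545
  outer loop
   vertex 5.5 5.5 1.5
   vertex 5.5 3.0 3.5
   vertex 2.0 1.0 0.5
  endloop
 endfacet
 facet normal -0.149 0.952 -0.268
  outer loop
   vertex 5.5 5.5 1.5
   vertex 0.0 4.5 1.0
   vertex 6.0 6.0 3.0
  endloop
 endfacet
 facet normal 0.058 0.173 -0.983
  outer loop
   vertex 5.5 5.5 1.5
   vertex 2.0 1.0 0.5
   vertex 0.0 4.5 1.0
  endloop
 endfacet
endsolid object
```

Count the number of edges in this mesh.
15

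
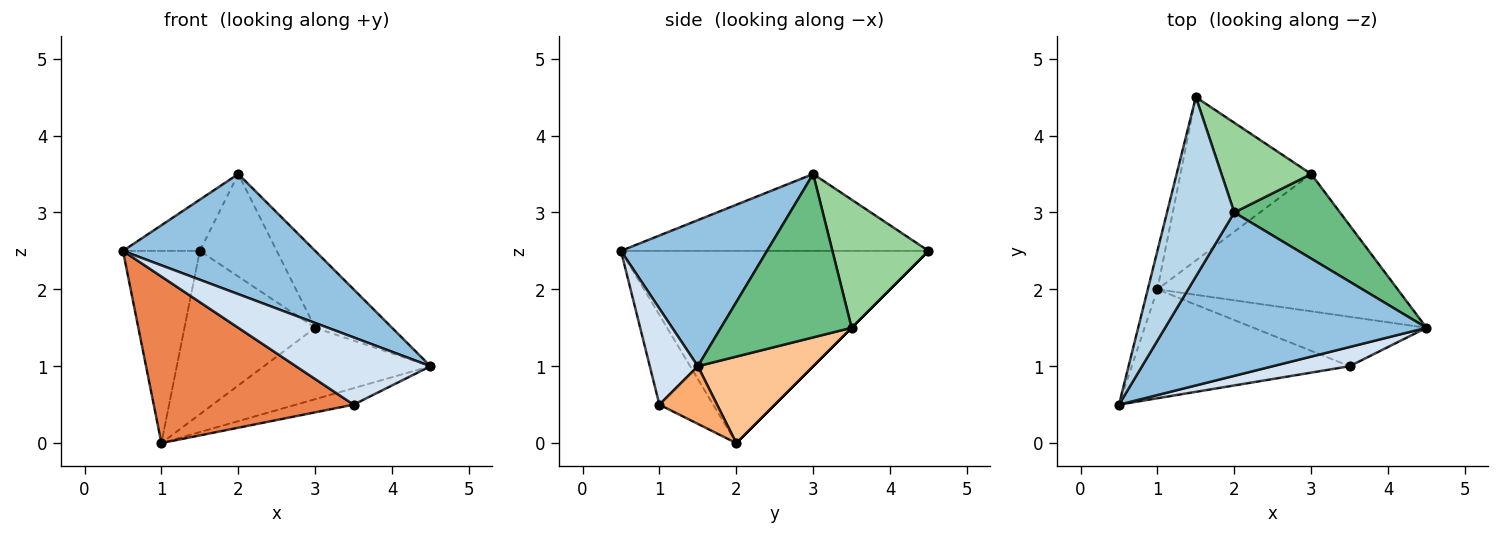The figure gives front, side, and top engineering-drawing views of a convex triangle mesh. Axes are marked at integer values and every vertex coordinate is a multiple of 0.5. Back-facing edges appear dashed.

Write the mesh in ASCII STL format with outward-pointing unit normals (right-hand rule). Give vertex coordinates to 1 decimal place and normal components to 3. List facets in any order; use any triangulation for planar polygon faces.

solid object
 facet normal -0.969 0.242 -0.048
  outer loop
   vertex 1.0 2.0 0.0
   vertex 0.5 0.5 2.5
   vertex 1.5 4.5 2.5
  endloop
 endfacet
 facet normal 0.411 -0.540 0.735
  outer loop
   vertex 2.0 3.0 3.5
   vertex 0.5 0.5 2.5
   vertex 4.5 1.5 1.0
  endloop
 endfacet
 facet normal -0.740 0.185 0.647
  outer loop
   vertex 2.0 3.0 3.5
   vertex 1.5 4.5 2.5
   vertex 0.5 0.5 2.5
  endloop
 endfacet
 facet normal 0.325 -0.909 0.260
  outer loop
   vertex 3.5 1.0 0.5
   vertex 4.5 1.5 1.0
   vertex 0.5 0.5 2.5
  endloop
 endfacet
 facet normal -0.220 -0.816 -0.534
  outer loop
   vertex 3.5 1.0 0.5
   vertex 0.5 0.5 2.5
   vertex 1.0 2.0 0.0
  endloop
 endfacet
 facet normal 0.302 0.302 -0.905
  outer loop
   vertex 3.5 1.0 0.5
   vertex 1.0 2.0 0.0
   vertex 4.5 1.5 1.0
  endloop
 endfacet
 facet normal 0.304 0.439 -0.845
  outer loop
   vertex 3.0 3.5 1.5
   vertex 4.5 1.5 1.0
   vertex 1.0 2.0 0.0
  endloop
 endfacet
 facet normal 0.000 0.707 -0.707
  outer loop
   vertex 3.0 3.5 1.5
   vertex 1.0 2.0 0.0
   vertex 1.5 4.5 2.5
  endloop
 endfacet
 facet normal 0.753 0.443 0.487
  outer loop
   vertex 3.0 3.5 1.5
   vertex 2.0 3.0 3.5
   vertex 4.5 1.5 1.0
  endloop
 endfacet
 facet normal 0.685 0.548 0.480
  outer loop
   vertex 3.0 3.5 1.5
   vertex 1.5 4.5 2.5
   vertex 2.0 3.0 3.5
  endloop
 endfacet
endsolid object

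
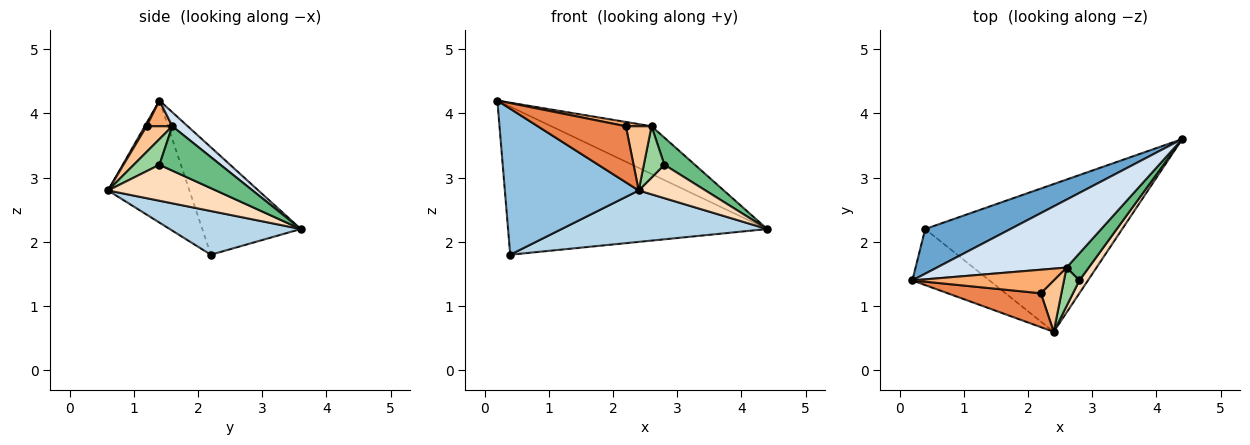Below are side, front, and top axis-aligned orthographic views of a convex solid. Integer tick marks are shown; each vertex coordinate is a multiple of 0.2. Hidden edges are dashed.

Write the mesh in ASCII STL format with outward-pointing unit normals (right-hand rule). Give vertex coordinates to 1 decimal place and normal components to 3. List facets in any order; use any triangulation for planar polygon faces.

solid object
 facet normal -0.342 0.900 0.271
  outer loop
   vertex 0.4 2.2 1.8
   vertex 0.2 1.4 4.2
   vertex 4.4 3.6 2.2
  endloop
 endfacet
 facet normal -0.494 -0.812 -0.312
  outer loop
   vertex 0.4 2.2 1.8
   vertex 2.4 0.6 2.8
   vertex 0.2 1.4 4.2
  endloop
 endfacet
 facet normal 0.205 -0.322 -0.924
  outer loop
   vertex 0.4 2.2 1.8
   vertex 4.4 3.6 2.2
   vertex 2.4 0.6 2.8
  endloop
 endfacet
 facet normal 0.088 0.573 0.815
  outer loop
   vertex 2.6 1.6 3.8
   vertex 4.4 3.6 2.2
   vertex 0.2 1.4 4.2
  endloop
 endfacet
 facet normal 0.018 -0.856 0.517
  outer loop
   vertex 2.2 1.2 3.8
   vertex 0.2 1.4 4.2
   vertex 2.4 0.6 2.8
  endloop
 endfacet
 facet normal 0.176 -0.176 0.968
  outer loop
   vertex 2.2 1.2 3.8
   vertex 2.6 1.6 3.8
   vertex 0.2 1.4 4.2
  endloop
 endfacet
 facet normal 0.615 -0.615 0.492
  outer loop
   vertex 2.2 1.2 3.8
   vertex 2.4 0.6 2.8
   vertex 2.6 1.6 3.8
  endloop
 endfacet
 facet normal 0.833 -0.516 0.198
  outer loop
   vertex 2.8 1.4 3.2
   vertex 2.4 0.6 2.8
   vertex 4.4 3.6 2.2
  endloop
 endfacet
 facet normal 0.816 -0.408 0.408
  outer loop
   vertex 2.8 1.4 3.2
   vertex 4.4 3.6 2.2
   vertex 2.6 1.6 3.8
  endloop
 endfacet
 facet normal 0.707 -0.566 0.424
  outer loop
   vertex 2.8 1.4 3.2
   vertex 2.6 1.6 3.8
   vertex 2.4 0.6 2.8
  endloop
 endfacet
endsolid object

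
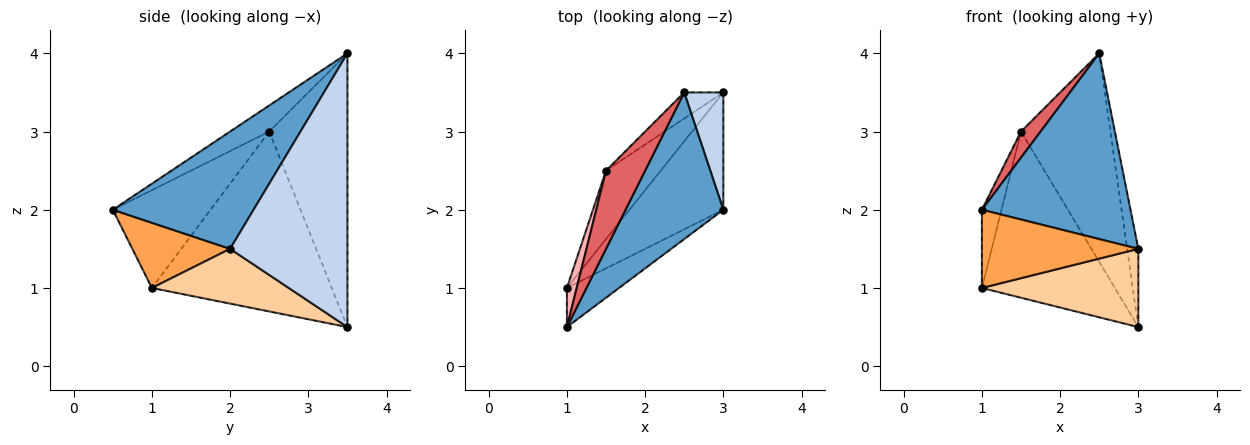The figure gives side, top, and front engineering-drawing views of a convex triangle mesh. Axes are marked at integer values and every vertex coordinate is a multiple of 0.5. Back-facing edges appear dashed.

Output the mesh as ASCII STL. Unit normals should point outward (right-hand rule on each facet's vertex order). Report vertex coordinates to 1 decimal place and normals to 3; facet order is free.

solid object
 facet normal 0.597 -0.630 0.497
  outer loop
   vertex 2.5 3.5 4.0
   vertex 1.0 0.5 2.0
   vertex 3.0 2.0 1.5
  endloop
 endfacet
 facet normal 0.986 0.094 0.141
  outer loop
   vertex 3.0 3.5 0.5
   vertex 2.5 3.5 4.0
   vertex 3.0 2.0 1.5
  endloop
 endfacet
 facet normal 0.488 -0.781 -0.390
  outer loop
   vertex 1.0 1.0 1.0
   vertex 3.0 2.0 1.5
   vertex 1.0 0.5 2.0
  endloop
 endfacet
 facet normal 0.437 -0.499 -0.749
  outer loop
   vertex 1.0 1.0 1.0
   vertex 3.0 3.5 0.5
   vertex 3.0 2.0 1.5
  endloop
 endfacet
 facet normal -0.656 0.749 -0.094
  outer loop
   vertex 1.5 2.5 3.0
   vertex 2.5 3.5 4.0
   vertex 3.0 3.5 0.5
  endloop
 endfacet
 facet normal -0.781 0.577 -0.238
  outer loop
   vertex 1.5 2.5 3.0
   vertex 3.0 3.5 0.5
   vertex 1.0 1.0 1.0
  endloop
 endfacet
 facet normal -0.535 -0.267 0.802
  outer loop
   vertex 1.5 2.5 3.0
   vertex 1.0 0.5 2.0
   vertex 2.5 3.5 4.0
  endloop
 endfacet
 facet normal -0.976 0.195 0.098
  outer loop
   vertex 1.5 2.5 3.0
   vertex 1.0 1.0 1.0
   vertex 1.0 0.5 2.0
  endloop
 endfacet
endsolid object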